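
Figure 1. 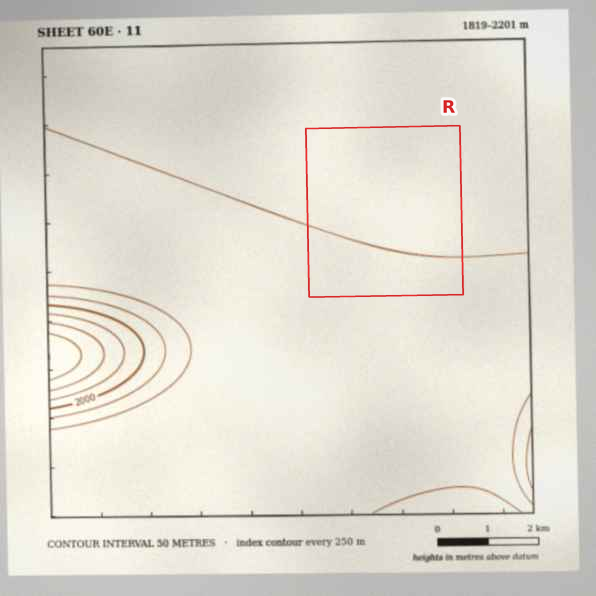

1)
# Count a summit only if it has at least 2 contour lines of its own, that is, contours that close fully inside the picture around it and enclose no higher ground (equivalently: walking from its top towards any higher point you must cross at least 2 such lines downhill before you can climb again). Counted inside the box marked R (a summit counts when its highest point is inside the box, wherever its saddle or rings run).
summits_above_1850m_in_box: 0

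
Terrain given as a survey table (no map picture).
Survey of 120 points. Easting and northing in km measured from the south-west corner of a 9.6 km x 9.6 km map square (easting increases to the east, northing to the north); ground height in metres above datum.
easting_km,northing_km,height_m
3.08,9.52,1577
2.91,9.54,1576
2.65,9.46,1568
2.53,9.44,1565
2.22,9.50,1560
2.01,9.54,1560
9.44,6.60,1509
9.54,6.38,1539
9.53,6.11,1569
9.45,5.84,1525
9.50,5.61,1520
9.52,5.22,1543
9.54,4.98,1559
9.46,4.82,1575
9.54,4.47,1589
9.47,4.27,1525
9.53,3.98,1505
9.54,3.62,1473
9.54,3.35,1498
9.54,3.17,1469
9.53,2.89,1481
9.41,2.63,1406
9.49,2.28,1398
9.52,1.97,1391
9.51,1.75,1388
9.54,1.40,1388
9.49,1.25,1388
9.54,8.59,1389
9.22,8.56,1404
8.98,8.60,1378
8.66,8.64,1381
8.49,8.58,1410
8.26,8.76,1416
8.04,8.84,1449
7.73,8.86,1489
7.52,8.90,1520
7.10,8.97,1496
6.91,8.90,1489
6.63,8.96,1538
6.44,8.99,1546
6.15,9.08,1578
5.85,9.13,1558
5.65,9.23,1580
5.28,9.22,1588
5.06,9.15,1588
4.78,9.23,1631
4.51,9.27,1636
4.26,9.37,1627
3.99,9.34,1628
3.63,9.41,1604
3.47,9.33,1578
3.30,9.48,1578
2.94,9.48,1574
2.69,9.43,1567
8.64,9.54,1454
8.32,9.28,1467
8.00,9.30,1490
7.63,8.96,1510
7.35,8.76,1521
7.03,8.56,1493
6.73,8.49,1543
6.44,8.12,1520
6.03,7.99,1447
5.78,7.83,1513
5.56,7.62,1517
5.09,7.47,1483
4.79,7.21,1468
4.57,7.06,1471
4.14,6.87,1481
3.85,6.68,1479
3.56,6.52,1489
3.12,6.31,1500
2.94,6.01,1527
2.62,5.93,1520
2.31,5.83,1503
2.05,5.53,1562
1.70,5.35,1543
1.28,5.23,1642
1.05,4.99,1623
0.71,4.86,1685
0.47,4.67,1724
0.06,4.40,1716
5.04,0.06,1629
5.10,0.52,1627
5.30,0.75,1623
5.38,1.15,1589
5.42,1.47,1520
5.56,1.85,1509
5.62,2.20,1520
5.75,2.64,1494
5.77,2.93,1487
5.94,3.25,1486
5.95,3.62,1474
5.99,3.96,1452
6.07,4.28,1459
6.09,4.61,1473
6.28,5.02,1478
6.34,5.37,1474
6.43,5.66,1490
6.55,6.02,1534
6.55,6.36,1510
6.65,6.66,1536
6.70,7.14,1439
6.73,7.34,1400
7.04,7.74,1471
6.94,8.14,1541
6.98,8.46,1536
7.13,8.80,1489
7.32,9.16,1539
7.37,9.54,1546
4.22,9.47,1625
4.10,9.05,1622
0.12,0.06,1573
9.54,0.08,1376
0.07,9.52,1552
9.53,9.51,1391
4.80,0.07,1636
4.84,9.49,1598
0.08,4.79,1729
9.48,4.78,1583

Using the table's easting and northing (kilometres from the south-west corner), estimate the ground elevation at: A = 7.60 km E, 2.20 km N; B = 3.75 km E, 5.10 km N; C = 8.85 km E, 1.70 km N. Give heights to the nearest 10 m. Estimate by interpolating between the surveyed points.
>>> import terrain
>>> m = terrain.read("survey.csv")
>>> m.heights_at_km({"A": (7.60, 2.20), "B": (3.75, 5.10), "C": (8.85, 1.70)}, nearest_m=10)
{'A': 1480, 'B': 1490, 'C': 1400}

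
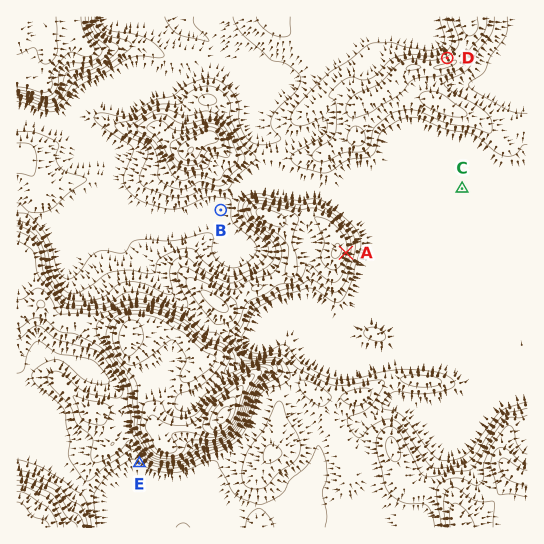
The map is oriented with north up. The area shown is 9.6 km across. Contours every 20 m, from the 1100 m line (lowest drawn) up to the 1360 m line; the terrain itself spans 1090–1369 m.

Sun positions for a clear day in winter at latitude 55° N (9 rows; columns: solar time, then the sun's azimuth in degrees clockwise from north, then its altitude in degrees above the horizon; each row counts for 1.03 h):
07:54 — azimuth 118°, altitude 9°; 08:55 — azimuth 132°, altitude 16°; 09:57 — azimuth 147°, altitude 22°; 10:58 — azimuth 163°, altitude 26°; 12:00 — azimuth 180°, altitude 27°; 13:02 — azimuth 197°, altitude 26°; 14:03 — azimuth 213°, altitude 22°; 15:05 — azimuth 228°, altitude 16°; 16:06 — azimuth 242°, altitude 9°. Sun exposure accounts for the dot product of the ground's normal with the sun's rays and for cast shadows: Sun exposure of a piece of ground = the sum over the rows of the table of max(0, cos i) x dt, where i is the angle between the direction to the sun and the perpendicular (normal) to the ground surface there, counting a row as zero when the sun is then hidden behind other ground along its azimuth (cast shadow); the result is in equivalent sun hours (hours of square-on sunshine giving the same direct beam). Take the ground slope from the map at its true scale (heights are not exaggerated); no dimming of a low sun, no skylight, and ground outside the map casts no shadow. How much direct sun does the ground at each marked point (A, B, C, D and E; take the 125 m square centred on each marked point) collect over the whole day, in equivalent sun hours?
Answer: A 3.3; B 3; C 3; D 1.8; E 3.7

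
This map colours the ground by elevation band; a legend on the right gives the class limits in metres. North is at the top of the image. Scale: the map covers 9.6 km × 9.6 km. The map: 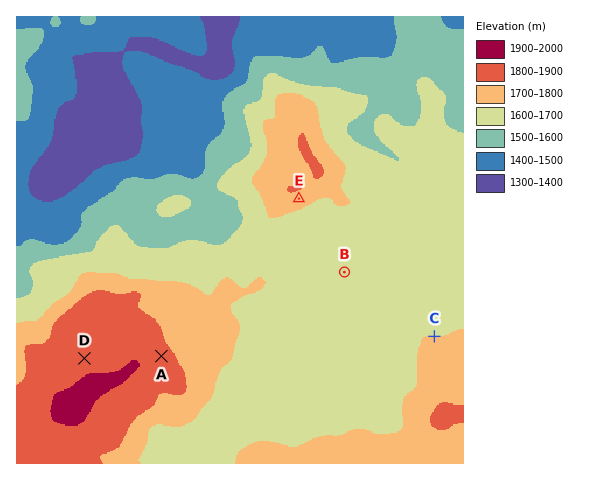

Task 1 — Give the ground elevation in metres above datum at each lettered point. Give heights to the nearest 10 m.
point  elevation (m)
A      1820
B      1600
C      1700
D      1870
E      1770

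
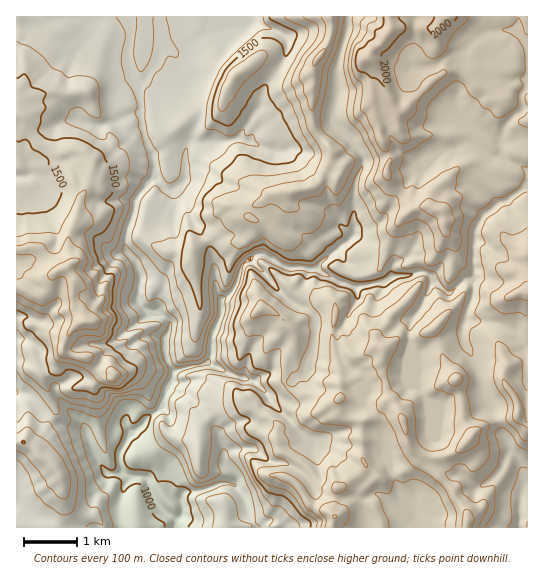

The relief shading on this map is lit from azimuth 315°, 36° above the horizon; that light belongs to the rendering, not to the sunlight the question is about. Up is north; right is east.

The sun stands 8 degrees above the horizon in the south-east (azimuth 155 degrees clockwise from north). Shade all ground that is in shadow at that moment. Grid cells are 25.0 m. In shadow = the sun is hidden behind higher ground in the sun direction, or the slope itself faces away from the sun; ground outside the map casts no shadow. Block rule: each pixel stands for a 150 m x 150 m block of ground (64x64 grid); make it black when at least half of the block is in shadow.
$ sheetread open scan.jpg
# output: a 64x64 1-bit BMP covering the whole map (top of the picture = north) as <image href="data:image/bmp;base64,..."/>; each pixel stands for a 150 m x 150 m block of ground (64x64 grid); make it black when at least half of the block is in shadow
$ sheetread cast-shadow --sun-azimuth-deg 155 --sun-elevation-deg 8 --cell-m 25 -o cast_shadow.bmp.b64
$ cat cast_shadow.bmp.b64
<image width="64" height="64" href="data:image/bmp;base64,Qk0+AgAAAAAAAD4AAAAoAAAAQAAAAEAAAAABAAEAAAAAAAACAAATCwAAEwsAAAIAAAAAAAAA////AAAAAAAAAA+BDgADAQAAb44CAAcBAEROBgeAB8EAZk/EB8gH4AB2B/QPAAPgADcB4A+AA/AAPwAAf8ADAAA0BAf/5QAAAAQGD9/AAAAcBgYfv+AeADgHhh8/4D8A8AeOHz/gP4DwB/4fP+AfwPAB/B/gAB/w4AD+Efgxn/7AAH4j/gGfzsAAfnufD88MhgA//x8PwAADgD//n4GeCAEcH/+fAB8YwD4/5J8AHxiYvzn0HwAfP93/OeIOcB48zP+58Q7+DDiODzzwDv9geH4D/PAO//j43/P8eD9+/OAP3/h8/n9+wAfjAP/gf/7wJiEQ/8////7AIZD/n////+HxkP////z//HkY/////H5/PBj////gfj88DA8H+dB9/wB8AAP8GHv+An8AAfAYY/4DfwAAfgB3/gN+AAAHAH//A3+AAAOAPv87f7gAAfwe/wH//gAB/g/+Af//8DD8AfwA///8OPgA/AD///w8/gD6AM///pz/DMAI3//+fn+AB+Cf//74DwAP4A//+/gAAA/4D//z+DAAD/gPn/MAAAAHgB+P4AAAAwMAH4/A4AABAAAfxwDwwAAAAB/CEPDAAR/AH+DI8AAAn8AP4PDAOACfwAf4+cAcAI+AB/z44AAAhwAH/vzwAADCAA///vgAAIAAD//+/AAAAAAP//7+AAAAAA///v4wAA=="/>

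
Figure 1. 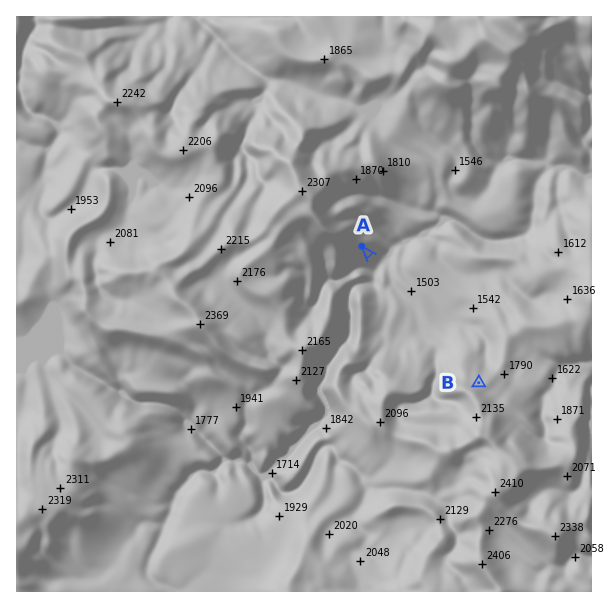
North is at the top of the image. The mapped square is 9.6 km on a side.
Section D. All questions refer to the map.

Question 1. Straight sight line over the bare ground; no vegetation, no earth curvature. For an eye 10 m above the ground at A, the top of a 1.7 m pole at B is visible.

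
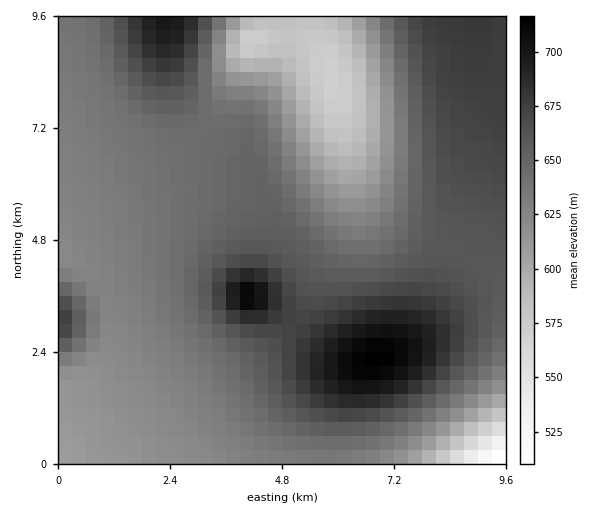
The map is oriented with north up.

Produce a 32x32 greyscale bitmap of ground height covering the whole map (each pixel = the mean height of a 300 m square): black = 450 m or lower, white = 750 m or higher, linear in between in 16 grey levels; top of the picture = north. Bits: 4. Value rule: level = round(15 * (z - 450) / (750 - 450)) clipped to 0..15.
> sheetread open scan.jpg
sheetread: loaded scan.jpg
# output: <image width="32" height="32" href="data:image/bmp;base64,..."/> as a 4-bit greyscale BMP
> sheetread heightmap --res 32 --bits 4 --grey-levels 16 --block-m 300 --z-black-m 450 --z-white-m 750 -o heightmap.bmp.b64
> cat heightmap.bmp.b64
<image width="32" height="32" href="data:image/bmp;base64,Qk12AgAAAAAAAHYAAAAoAAAAIAAAACAAAAABAAQAAAAAAAACAAATCwAAEwsAABAAAAAAAAAAAAAAABEREQAiIiIAMzMzAERERABVVVUAZmZmAHd3dwCIiIgAmZmZAKqqqgC7u7sAzMzMAN3d3QDu7u4A////AIiIiIiZmZmZmZmZmYh2VEOIiIiJmZmZmZqqqpmYh2ZUiIiIiZmZmZqqqqqqqZh3ZYiIiJmZmZmqq7u7u6qZiHeIiImZmZmaqru8zMy7qpmIiIiZmZmZqqq7zM3czLqpmIiImZmZmaqrvMzd3dzLupmZmZmZmZqqq7zM3d3dzLqqqZmZmZmqqru7zN3d3cy7qrqZmZmaqru7u8zM3dzMu6q6mZmZmqu8y7u7zMzMzLu6upmZmaqrzdy7u7u8zLu7uqmZmZmqq83cu7u7u7u7u7qZmZmZqqvMy7uqqqq7u7uqmZmZmaqru7u6qqqqqru7upmZmZmqqqqqqqqqqqqru7uZmZmZqqqqqqqpmZqqq7u7mZmZmaqqqqqqmZmZqqu7u5mZmZmqqqqqqpmImaqru7uZmZmZqqqqqqmYiImaq7u7mZmZmaqqqqqZiIiJmqu7u5mZmZqqqqqqmId3iJq7u7uZmZmaqqqqqZh3d4iau7u7mZmZqqqqqqmYd3d4mru7u5mZmqqqqqqph3ZneJq7u7uZmZqqqqmZmYd2Z3iau7u7mZmqq7qpmZiHZmd4mru7u5maqru6qYiId2Zniaq7u7uZmqu8u6h3d3dmZ4mru7u7mZqrzMuodmd2ZmeJq7u7u5mqu8zLqXZmdmZ3iau7u7uZqrzMzLmHd3d3eJqru7u7"/>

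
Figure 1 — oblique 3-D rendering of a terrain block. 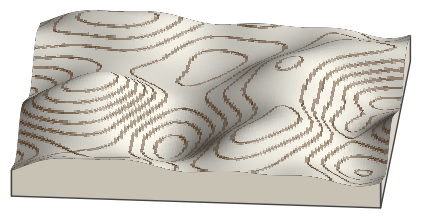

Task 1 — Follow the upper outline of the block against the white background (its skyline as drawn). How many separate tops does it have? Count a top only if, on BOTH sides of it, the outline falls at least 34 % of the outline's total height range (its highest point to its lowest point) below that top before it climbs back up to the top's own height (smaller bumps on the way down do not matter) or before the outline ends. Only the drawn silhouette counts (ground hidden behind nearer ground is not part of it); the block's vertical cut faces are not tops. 0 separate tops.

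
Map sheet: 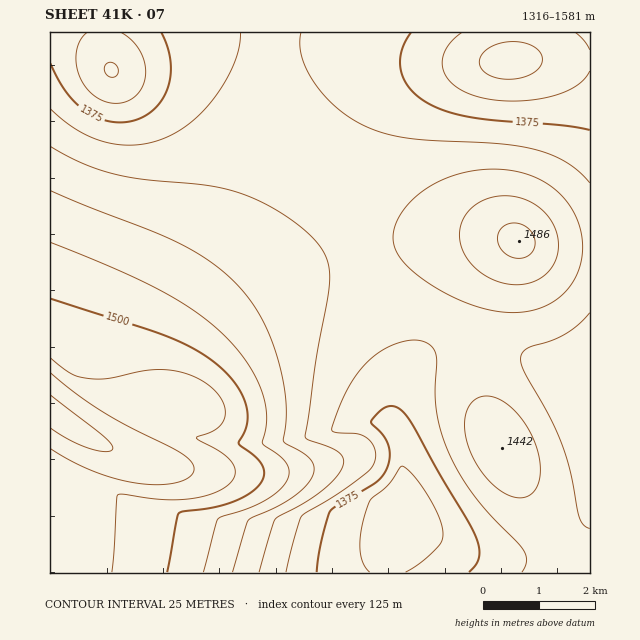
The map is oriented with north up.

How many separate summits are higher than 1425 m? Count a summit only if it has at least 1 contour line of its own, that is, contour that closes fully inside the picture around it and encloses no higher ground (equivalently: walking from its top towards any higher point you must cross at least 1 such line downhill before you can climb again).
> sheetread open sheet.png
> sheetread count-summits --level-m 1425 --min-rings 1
2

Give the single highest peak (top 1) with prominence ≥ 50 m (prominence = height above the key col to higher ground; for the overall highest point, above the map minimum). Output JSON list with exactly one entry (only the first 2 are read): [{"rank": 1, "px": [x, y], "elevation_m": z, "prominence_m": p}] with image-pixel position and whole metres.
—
[{"rank": 1, "px": [519, 241], "elevation_m": 1486, "prominence_m": 64}]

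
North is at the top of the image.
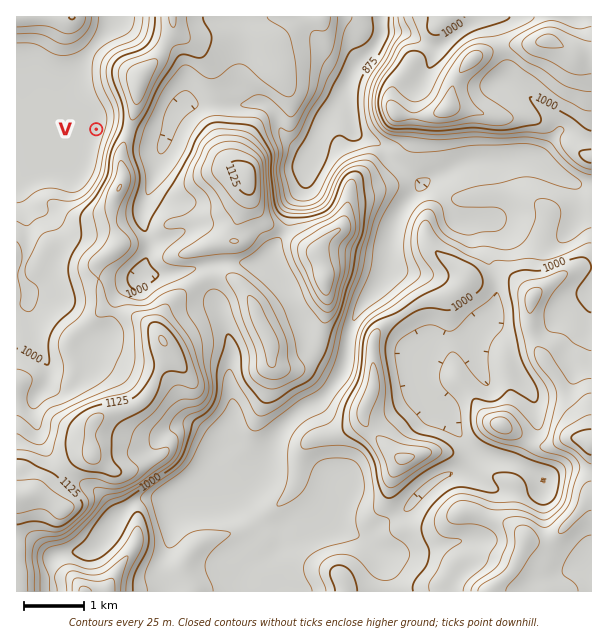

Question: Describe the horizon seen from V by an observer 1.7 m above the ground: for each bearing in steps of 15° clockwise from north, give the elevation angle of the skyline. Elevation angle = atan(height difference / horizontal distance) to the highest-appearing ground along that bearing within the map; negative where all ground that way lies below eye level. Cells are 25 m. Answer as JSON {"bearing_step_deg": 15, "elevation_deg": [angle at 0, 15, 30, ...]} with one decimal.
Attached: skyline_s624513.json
{"bearing_step_deg": 15, "elevation_deg": [1.5, 5.0, 7.9, 9.6, 10.4, 10.9, 11.8, 12.8, 13.5, 13.3, 11.2, 8.3, 5.1, 2.9, 1.7, 0.6, -0.1, -0.2, -0.3, -0.3, -0.2, 0.1, 2.1, 2.6]}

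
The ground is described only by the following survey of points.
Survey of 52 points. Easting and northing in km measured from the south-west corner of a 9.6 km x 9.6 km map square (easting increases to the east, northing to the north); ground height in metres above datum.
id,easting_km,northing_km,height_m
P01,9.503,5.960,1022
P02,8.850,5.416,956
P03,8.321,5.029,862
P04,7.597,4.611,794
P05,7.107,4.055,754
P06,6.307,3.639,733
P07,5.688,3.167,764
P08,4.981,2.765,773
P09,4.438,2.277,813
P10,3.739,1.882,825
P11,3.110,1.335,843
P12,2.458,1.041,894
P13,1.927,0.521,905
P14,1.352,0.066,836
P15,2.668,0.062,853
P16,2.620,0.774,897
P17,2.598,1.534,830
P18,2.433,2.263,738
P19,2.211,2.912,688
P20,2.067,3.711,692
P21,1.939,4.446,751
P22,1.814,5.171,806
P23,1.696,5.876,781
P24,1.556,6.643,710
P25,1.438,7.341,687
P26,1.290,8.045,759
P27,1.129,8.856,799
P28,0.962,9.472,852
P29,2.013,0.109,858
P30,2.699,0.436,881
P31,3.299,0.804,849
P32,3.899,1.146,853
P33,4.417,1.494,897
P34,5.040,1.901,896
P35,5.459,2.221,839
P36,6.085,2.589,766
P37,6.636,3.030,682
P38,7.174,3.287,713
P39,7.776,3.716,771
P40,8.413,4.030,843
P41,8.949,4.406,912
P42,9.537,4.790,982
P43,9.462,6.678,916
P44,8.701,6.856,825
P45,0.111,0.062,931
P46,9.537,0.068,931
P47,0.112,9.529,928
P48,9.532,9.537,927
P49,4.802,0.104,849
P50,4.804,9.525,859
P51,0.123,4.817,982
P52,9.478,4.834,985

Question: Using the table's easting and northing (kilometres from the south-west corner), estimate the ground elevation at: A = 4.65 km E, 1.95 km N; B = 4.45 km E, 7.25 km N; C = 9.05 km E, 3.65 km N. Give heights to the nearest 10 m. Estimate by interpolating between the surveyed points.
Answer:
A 870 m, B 870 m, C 830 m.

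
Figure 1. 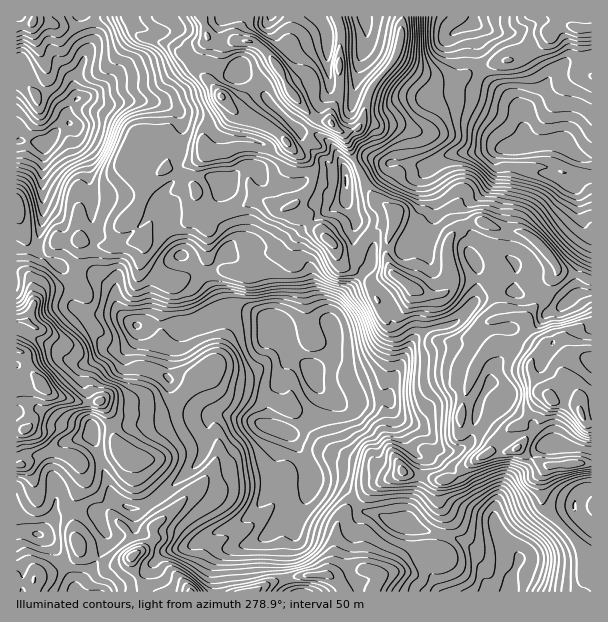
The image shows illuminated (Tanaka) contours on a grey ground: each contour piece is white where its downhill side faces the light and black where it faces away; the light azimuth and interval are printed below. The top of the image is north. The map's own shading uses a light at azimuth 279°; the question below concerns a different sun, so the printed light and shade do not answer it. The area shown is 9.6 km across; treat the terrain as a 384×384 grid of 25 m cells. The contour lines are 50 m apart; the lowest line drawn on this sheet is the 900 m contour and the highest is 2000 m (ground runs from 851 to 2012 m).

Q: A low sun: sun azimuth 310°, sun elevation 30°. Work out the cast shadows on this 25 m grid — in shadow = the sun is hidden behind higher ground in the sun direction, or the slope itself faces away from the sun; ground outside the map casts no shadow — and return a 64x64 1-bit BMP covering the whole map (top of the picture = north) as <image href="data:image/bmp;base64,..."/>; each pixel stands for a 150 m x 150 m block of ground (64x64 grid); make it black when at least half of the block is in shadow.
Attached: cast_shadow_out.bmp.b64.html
<image width="64" height="64" href="data:image/bmp;base64,Qk0+AgAAAAAAAD4AAAAoAAAAQAAAAEAAAAABAAEAAAAAAAACAAATCwAAEwsAAAIAAAAAAAAA////AAAAAAAAAAAPgGAAAAAAAACAMAAAAAAAAAAAAAAABgAAAAAAAAACQAAAAAAAAADgAAAAAAAAAAAAAAAAAAAABgAAAAAAAAABwAAAHAAAAADgAAA8AAAAAGAAAP4AAAAAAABx/h8AAAAAABA/H+AAAAAAAB8PAAAAAAAAHwAAAAAAAAABgPgAAAAAAABAXgAAAAAAAAAxgAAAAAAAAAOAAEAAAAAADyAAAAAAAAAAIAAAAAAAAAAAAAAAAAAAAAAAAAAAAAAAAAAAAAAAAAAAAAAAAAAAAAAAAAAAAAAAAAAAABAAAAAAAAAAAAAAAAAAAAAAAAAAAAAAABOAADgAPAwAAcAAEAAePAAAwAAAAAY+gABAAAAAAAGcAAAAAAAAAAAAAAAAAAAAAAAAAAABwAAAAAAAAADDAAAAAAAAAAMAAAAAAAAAAAAAAAAAIAAAAAAAAAAgAAAAAAAAACAAAAAAAAAAAAAAAAgAAAAAAAAACAAAAAAABAAIAAAAAAAGgIHAAAAAAADAc+AAAAAAAAAH4YAAAAAAAAfAAAAQAAAAAwAAABgAAAAAAAAAGAAAAAGAAAAIAAAAAfgAAAAAAAAA/AAAAAAAAAT8AAAAAAAADH4AAAAAAAAMPgAAAAAAgAwfABiAAADADB8ACIAAAAAMHwAAIAAAAAQeAAAAAAAQAB4AAA=="/>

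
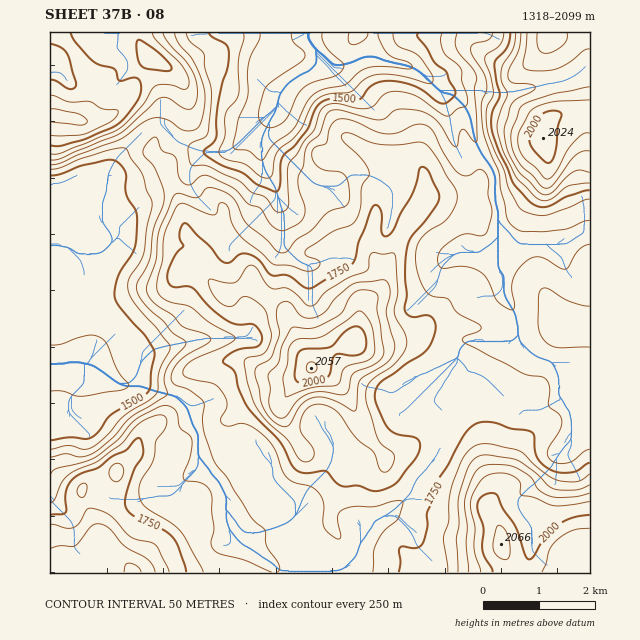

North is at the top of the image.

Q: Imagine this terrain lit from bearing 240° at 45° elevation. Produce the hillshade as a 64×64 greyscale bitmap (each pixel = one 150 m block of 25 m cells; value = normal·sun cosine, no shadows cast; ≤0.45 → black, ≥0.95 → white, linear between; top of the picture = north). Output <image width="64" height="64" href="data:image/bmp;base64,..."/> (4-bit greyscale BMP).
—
<image width="64" height="64" href="data:image/bmp;base64,Qk12CAAAAAAAAHYAAAAoAAAAQAAAAEAAAAABAAQAAAAAAAAIAAATCwAAEwsAABAAAAAAAAAAAAAAABEREQAiIiIAMzMzAERERABVVVUAZmZmAHd3dwCIiIgAmZmZAKqqqgC7u7sAzMzMAN3d3QDu7u4A////AGZ4iJqnQiNENFVmZ3eIiIiImZmpmZh4rMzNy4Z5mZmIZniJqoUyNEQzRWZ3eIiIiImImamZh3iszN3KdWmqmYhneJqoUzRFQyNWd3iIiIiJmYiJmpl3ibzN3blUaaqYiHd4moQjRWUyJGd3iIiIiJmZh3iZl3iau8zMqENYmYh3ZWiYUiRmUyJGd3eIiIiImZl2eJmHeZqrvMynM1iYh2ZEaJcyNVQyJFd3eIiIiIiamGd4iIiJqqvN3KUjaJh3ZUaJhkNEQzNFZ3d4iZmIiJqXd4iIiZmaq97sgyWJh3ZmeaqGVVRERWd3d3iaqYd4mpiImZiZmZms3tpTR5dVVVabunZmVEVmd4d3eJqpd4iaqZmZmIiJmqzduFRXdCI0Rbu5dnhkRWd3h3eJqph3iaqqmZqYiImaq8uoZlZCEjNFuphniWNGd3d3d4qqh3mqqqqZmqh2eZmqu6h2VDEBI1aYdleZU0Znd3d4qqmHirupmZiaqXVoiZq7l2UyAAAkZ3ZURohUVWd3d4mqmHibzJiImJmodWeImrqGQyAAAUV4VUM1dlZkVndnmqmIeKzchmiJmZhmZniaqXUyIQAUZ4dUMkZmeGRXd2eaqYd5vdpkZ5mql2ZmZ4mZdUNDM0Z4h1Q0V3eJdFd2V6qYh4rex0Romql1VVZniZh1VVVVVniHZlZ4iJmGZlVYupiIre2VRnmrqFNFZmeImHZmZmZmZ4h3d4mZmHdkM2q6mIrf62NXiruVM0Z3d4iYd3ZmZmZWiHeIiIiHZVQjermIrO/pQ1iby4MTV3d3iJiHdmZ3ZlaId4iIh3ZVVDSLqZq97tgzWbzKURNniHiJmHdmd4dmZ4h3d3d3d2d2aLuqq83tuWVpvLcxJXiIiImIdmeJh2Z4iHd3d3d4iau7y6qrzdy6qIm7hBI2eIiIiId2eJh2VXiId3d3eImbzdy6qqvNzLu7qZdSNFZ4iIiIh3eIh2ZmeIh3d3eJmZvMy6mZq8zKqryoZERmZmd4iIiIiIdlZmZ4iIiHiJqpmrupmImau5iby5ZEZ4dlRXiIiIiIdlVnd4iImIiZmZmZqph3d4mXZ6zKdVaJhkM0Z3d3h3ZlVniIiIiYiJmZmZmrqYd3d2VpvLhVaJp0IjRWZmd3dmZniamZmYiIiJmpmrzLqZmZiKvLlkV4mVIBM0ZmZnd3d3iaqpmZiIiImamrzcu6u7uqvMyVRXiHQQEiRmZmeHd2eKqpmYiIiIiaqrzdy6q8y6m824RGd3dSERJGdmZ3dmZoqpiIh4iIiZqrzdzLq7zKiKzKU0Z4iGQhEldmVWZmZnmqmId2iIiJqqzd3LqrzLl5u6hCR5mZdTITVmVVVmZniaqYdmWIiImavd3cqqvMp3mpdjJYmZl1QxJFVWZmd3eKqYdlVoiIiZq93Mupq7p3ioVVMleIh2RDETRVZmZ3d5qpdlVniIiImbu7y6mql2eZUkUzV3d2VFUhNEV3d3d4mZh1VoiIiIiZqqu7qZh1V5gwNDRnh3ZndkIkRnd3d3iJh2VomYiIiImZq8yodlVohhAkV4iIiJmXQiNWd3d3eIiHZniZiIiIiJms3Kh3Znd0ATV5mZiZqoZTI1Z3d3iIiIdniIiIiIiIibzcqId3ZlIjRomIiImpZmU0Z3iIiIiIh3iIiIiJmIiKvdyoh3ZlQ0RGiHiIiJhmd1RneIiIeIiIiIiIiJmIeJq8y6l2ZWU0VEZ3iIh4mXaJdWd3iId4mZmYiIiIiHeImru7qWVWZTRTRniZh3iadomWVnd4h3iqmZmIiIiId4iau7u4VFd0JEM2iqmHeKqGiZdmZniGabu6mIiIiId4iZq7u7c0eGITQjerqYd5uoZ5mGZlZ3ZpzMyoeIiIiHeJqqq8pTaHMAIyScuoiJq6dnmYdlVWZXvd3bZniIiId4mqqruEWHQQESJry5iIm7l3iZl2REZmjO7utUeZmYiHiaq7unRnUhERFJzKmZmrqYmZmHUyRnaN/+7FNpqIiIiJq8y5ZGYxAREmvbqrqZqpmZmYdCJHdp//7bY1iXZniZq8y6hURCESI0nMqsyomqqZiIdTEVh33//cpjR4h1Z4iru6hlQ0QzRVaaqKyniaqYd3dkIDeHr//suWRHipdmZ4mql2ZWZkNGZomIqoeqmHZVZlQhSHjf/9yoZFeKqYZWZnmXd4iGMjVmd3iYirp2REVmZCJoev/9y5hlZ4qqmGZUR4iJqXMRNWZ3iZq7qFMjVndkImh8/9y6mGVniZiHZ1MkeJqpUQJFVneJu8uVISRod1MSZ43ty7qYZniHZVVWZTNXmqhBAlVWd4m7uWIBRoh2QhN3ndy7qYdmZ4Q0VVVmU0abqEAEVEV3iaqWIAR4h2UxFHi9y7uXZVRVUzVnZndkNpqnIBRUNWeImXQhR5mGVCAnm9y825dmVVVUV4l2d3VXmpQAJVIld4iIZUV4h2QxAnq8y87sqZiHd3Z5mXZndnipYQA1QjZ3iId2Z4h1QhE3u8y87+ypmZiId4mXZmd4mZYQAVYyRoh3d3eJmGQzRpzLvM7uy6qZmIh4iYZWd4mYQAAEZTJGeHd3eJqYd3iazcvN3duqu6mId3iYdWd4moQAADVkM0Z3d2Z5upiJq7vMzMzLmJq8uYd3eYdlZ4mYUQACRVVEVmdmVpqqmIm8u7u7u6h4rMy5h2d4hlZ4iZcgARNFVVVVZmVXqqmYiby6qqu6h3m83bmHZ3"/>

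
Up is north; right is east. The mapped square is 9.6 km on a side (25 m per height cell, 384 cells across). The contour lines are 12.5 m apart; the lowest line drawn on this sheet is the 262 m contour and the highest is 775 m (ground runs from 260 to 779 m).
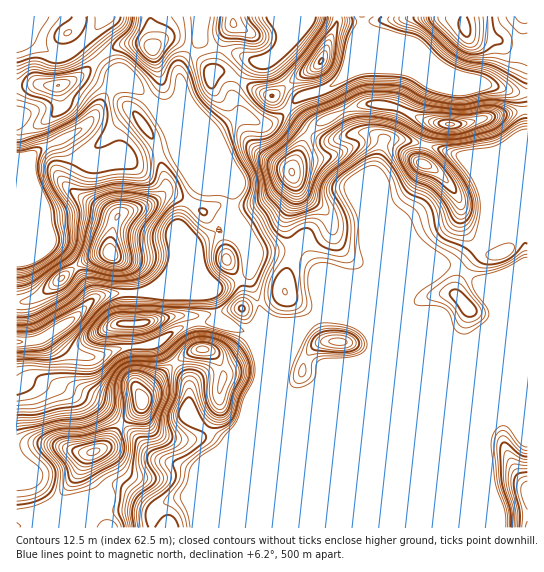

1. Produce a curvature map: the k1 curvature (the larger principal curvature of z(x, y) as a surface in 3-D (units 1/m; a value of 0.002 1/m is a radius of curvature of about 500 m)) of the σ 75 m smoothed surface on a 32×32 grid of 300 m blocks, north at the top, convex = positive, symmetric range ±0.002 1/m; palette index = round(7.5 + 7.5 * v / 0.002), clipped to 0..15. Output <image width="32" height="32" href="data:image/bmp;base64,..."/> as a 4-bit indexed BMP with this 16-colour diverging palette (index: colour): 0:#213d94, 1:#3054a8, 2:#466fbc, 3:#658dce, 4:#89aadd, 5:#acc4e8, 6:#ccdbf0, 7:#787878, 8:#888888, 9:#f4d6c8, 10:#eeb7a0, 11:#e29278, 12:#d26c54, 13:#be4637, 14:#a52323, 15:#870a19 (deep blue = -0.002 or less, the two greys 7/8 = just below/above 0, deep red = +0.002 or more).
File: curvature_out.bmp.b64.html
<image width="32" height="32" href="data:image/bmp;base64,Qk12AgAAAAAAAHYAAAAoAAAAIAAAACAAAAABAAQAAAAAAAACAAATCwAAEwsAABAAAAAAAAAAlD0hAKhUMAC8b0YAzo1lAN2qiQDoxKwA8NvMAHh4eACIiIgAyNb0AKC37gB4kuIAVGzSADdGvgAjI6UAGQqHAJiHiad5mIh3iIiIiIeIh3yamHmneYeId4iIiIiIiId8d5qImZmIeIiIiIh4eIiIm3d7qJqZh3iIiIiIh4iIeKqIm8uod4iId4iIeHiIiIi5rNu8uJuql4eIiIiIiIiIt5iXecrIeLqHiIeIiIiIiJiHh2edx3jLd4h3eIiIiIiId4iZrcuIy3iIiHeHeHh4h5qpic28d6uoipeIiIiIiIiqmHe6ndrLmImniIiIiIiIh5vKiHfP2oiIveyHiIiIiJl4z//amYiXh5mYh4eJmIi7iIrL3ty7uJmXiHiIebmIzcl4mIeHaqmZiHd4iqqYh5z9iJqYiHuIqXeIiIiJh4h3r93sqIi8d6mHmYiHeJqXd2esuIh3qoeYiah4iIiZqnd4m7h2eJh4qHmYd4iZl4h3eIrLp4qYh6mKmIh3i6h3h4u7q9upmKqcuXeIhn2od4jLiJebh4dpvJZnd5jNiId6uHeGmoeIi8uqh2e/6IiHiZmYd6h3eMysmsuay5d4h8qHioi4h3mne7h4doq7qYeLyXibmIiJh4nfuIrf///ad5qIqYiIqIq4id//2oeLuqvKiYeZeqi8yYiKmZd3d4mam7h3uHqqho37iIiIiIeZeHebmciZmIh4z4eIeIm7qXiZibuql5m7h4+HiHeLuZiIiYdpmIibqIdsyrvMyqiH"/>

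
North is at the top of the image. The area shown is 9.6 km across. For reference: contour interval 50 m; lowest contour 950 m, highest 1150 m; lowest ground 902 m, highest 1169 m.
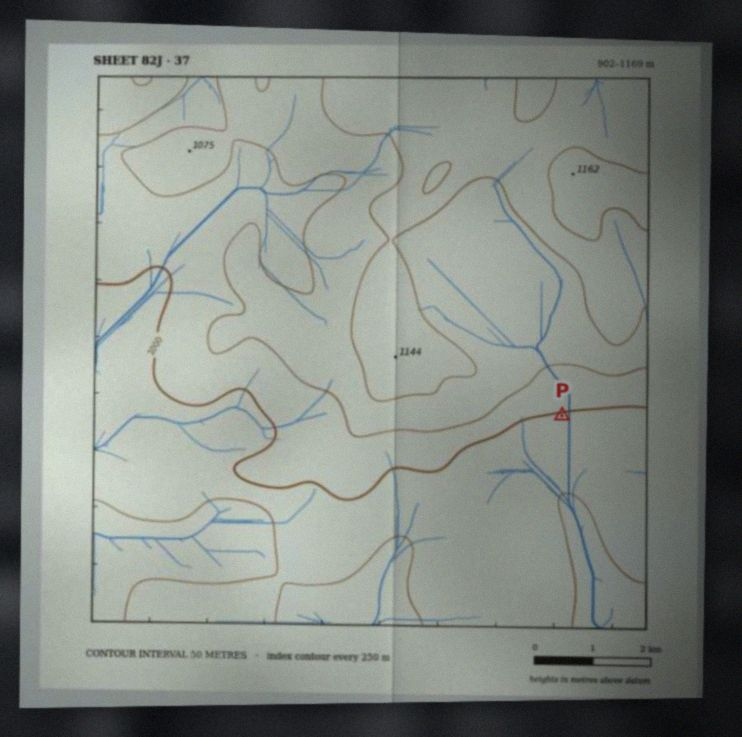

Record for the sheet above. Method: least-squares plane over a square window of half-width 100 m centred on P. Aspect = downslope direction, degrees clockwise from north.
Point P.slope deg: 5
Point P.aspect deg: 172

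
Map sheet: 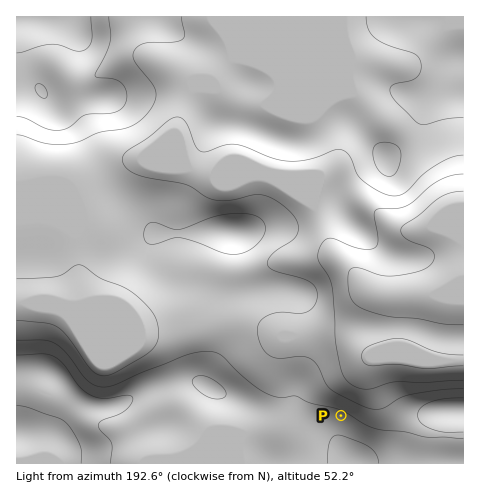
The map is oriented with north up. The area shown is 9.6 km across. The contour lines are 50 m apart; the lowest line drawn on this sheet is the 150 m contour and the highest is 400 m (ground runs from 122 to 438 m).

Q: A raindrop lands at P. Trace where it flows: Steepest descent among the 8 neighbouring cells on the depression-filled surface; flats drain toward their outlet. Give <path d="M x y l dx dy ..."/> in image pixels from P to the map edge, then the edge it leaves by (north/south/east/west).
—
<path d="M341 416l16-17 0-16 6-13 6-8 87 0 2-1 5 0"/>
exit: east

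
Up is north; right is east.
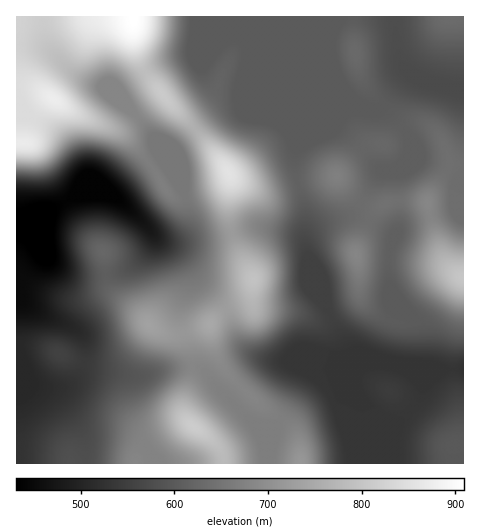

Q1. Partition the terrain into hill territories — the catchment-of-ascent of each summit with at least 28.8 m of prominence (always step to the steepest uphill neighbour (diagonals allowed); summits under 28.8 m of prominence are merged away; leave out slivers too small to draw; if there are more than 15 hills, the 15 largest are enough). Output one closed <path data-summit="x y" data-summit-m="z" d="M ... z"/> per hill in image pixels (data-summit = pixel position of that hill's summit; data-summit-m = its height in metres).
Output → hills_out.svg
<path data-summit="133 17" data-summit-m="909" d="M280 16l-237 1 2 22 9 16 21 19 15 8 18 6 17 17 29 32 10 24-4-1-6 3-41 33-42 1-19 13-20 1-16 5 1 248 134-1-1-10-14-15-20-6-26 0-5-2-30-35-21-9 11 2 18-1 25-15 53 4 35-10 10-8 0-15-5-18 0-19 5-18-1-12-10-20-22-22 9 2 11-3 9-8 4-10-2-46-8-23 41-37 22-5 25-63 16-21z"/><path data-summit="463 278" data-summit-m="803" d="M335 68l1 56 14 11 22 26 12 10-9 8-15 27-13 10 16 2 31 17-6 27 1 23 7 16 20 21 2 8 0 32 15 6 30 2 1-279-32-7-23-10-28 34-11 0-15-8-8-8-9-14z"/><path data-summit="229 173" data-summit-m="856" d="M334 16l-53 0-17 25-25 63-22 5-41 37 8 23 2 46-2 7-8 9-14 5-7-1 2 3 10 4 18 0 35-6 30-9 16 0 31 7 7 8 1-32-10-38 0-20 37-90-1-24 3-11z"/><path data-summit="253 279" data-summit-m="796" d="M266 227l-16 0-30 9-35 6-18 0-11-4 19 18 11 24 0 8-5 18 0 19 7 29-2 4-5 6-11 4 26-1 6 3 28 30 28-30 12-8 21-1 16 7 71-1 1-2-32-14-22-45 0-8-16-38-7-22-12-6z"/><path data-summit="193 426" data-summit-m="814" d="M196 367l-27 1-28 8-53-4-25 15-18 1-11-2 21 9 30 35 5 2 26 0 20 6 14 15 2 11 117 0 8-40-15 0-11-3-33-32-16-19z"/><path data-summit="54 99" data-summit-m="876" d="M42 16l-26 1 0 98 11 0 20 9 12 9 11 12 15 27 0 6-12 19 40-1 41-33 6-3 2 1 0-6-8-18-29-32-17-17-18-6-15-8-21-19-9-16z"/><path data-summit="356 255" data-summit-m="682" d="M360 217l-12 0-23 7-12 7-7 7-1 7 3 12 17 41 0 8 6 13 16 32 6 3 33 13 46 1-14-6 0-32-2-8-20-21-6-11-2-28 6-27z"/><path data-summit="452 446" data-summit-m="598" d="M381 366l-17 4-5 7 3 25 0 61 101 1 1-94-68-2z"/><path data-summit="300 463" data-summit-m="715" d="M365 368l-59 3-17 36-12 17-8 39 93 1 0-62-3-25z"/><path data-summit="336 176" data-summit-m="671" d="M333 60l-38 92 0 20 10 38-1 32 2 2 3-9 9-8 33-13 9-8 18-31 6-4-12-10-22-26-14-11 0-49z"/><path data-summit="22 143" data-summit-m="872" d="M27 115l-11 1 1 100 15-5 16 0 6-3 19-12 12-18 0-6-7-14-13-19-12-11z"/><path data-summit="448 17" data-summit-m="634" d="M463 16l-67 0 2 32 6 20 7 6 14 7 38 10z"/>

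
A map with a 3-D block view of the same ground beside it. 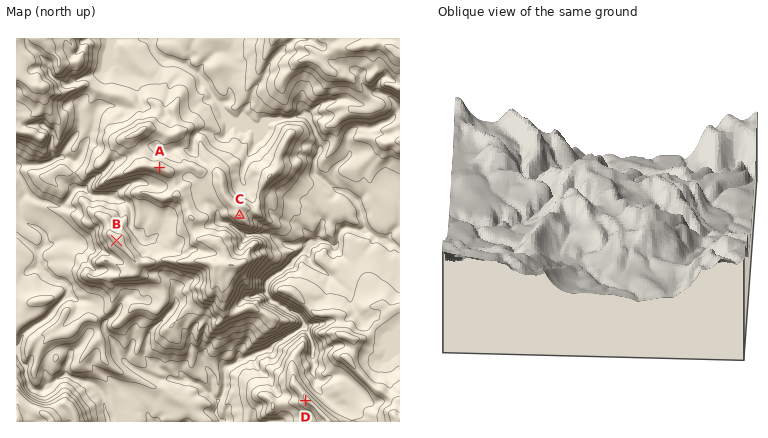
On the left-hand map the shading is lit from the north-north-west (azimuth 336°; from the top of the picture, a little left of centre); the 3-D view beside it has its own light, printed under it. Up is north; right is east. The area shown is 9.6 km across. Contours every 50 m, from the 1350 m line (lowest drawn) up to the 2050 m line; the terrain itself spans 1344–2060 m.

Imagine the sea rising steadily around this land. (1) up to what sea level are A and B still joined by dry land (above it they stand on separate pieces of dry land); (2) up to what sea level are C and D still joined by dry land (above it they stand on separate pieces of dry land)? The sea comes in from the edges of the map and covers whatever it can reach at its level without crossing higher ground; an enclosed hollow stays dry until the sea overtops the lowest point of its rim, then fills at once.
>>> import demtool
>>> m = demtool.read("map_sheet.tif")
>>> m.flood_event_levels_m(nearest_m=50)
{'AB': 1800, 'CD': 1550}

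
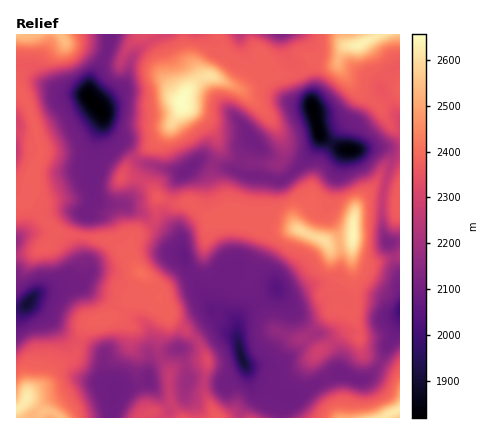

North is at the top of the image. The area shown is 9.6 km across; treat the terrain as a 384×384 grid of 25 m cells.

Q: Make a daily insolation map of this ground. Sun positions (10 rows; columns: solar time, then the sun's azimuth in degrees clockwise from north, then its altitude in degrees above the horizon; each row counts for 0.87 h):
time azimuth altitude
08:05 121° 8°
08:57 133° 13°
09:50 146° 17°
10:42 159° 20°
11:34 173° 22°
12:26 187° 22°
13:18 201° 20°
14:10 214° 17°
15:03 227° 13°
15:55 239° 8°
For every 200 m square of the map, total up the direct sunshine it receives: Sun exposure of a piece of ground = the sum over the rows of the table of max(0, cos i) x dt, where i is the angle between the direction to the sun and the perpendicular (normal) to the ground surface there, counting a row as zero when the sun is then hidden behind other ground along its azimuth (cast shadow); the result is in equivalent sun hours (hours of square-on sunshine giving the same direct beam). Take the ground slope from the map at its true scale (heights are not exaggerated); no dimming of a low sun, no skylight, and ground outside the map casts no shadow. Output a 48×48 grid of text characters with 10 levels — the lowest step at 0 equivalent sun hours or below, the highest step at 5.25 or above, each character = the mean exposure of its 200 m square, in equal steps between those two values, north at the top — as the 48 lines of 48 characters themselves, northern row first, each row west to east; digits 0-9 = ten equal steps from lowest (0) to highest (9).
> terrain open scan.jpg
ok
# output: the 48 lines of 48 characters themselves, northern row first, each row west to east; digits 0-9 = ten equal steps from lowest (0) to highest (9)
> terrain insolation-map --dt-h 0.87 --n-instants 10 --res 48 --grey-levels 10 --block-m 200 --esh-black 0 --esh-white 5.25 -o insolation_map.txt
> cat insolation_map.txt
867775334333224553112222342110000000134310013799
998766655443335532222223333113210012344444568998
566568877653345322221001123334433344443469998765
555678998754454321122210012334444444444456887655
446899998755765432111110001234444444566775555544
457888778766766554211125641123444567999875444544
434544566577545555322247997423456999999986544444
433433443357644445423456678864457888877897544444
543333311234544445654445579985444446446689865445
643223321122334444555565456898542233224569997545
553222321001233444357996444579754332223455688644
444322331000245544568976554357986423223555557864
444322332100245545898767754445788533211689877897
544422233111323445787789765434567644200133466677
444444433322211466789998775333346654200000002224
344455544332102699999864576433224552100000001112
344566543332112234675432344444444421000000000122
344444333332244210110001200001123200000000000222
444433234434566521200000000000000000000000001422
444433333446997642100000011000000002320000013423
444433433335766544322222233321100123443111024424
444445542222223456655543344444333222333322034434
555433100000000245689754444444443201122222344434
765432000000000025678864444444443310000023444556
865543200000123335666764455555444554100024445569
533344555433444456754555689998655799852234554456
233445789975444456544467899999997667997446654311
456678988886544333333368875557899865577777753102
889999764565544321122358744445568986557887753356
689987544444444321012345544444455786556767644556
676654443333345553112334444444445577665545555665
578643322233444444323334444444444557644444457754
775443210134444444433334444444433346644444456655
533333100013444444432334455554433345664444445556
001233211124445554443333445554433344565444456555
001223333444444566555223344544432233466655445442
110001444455554467766322344544432211268765543332
100000245689877767788622234544455422334565443333
000001245899776776788742223444456555311477655321
012223345665566555543442123345445665334677763211
233333345544577665311344333235544544467777764211
233334567654566665323456654213444446786556774322
100023567644455445445555754201344446763211121222
100123334333344434544334433311344444431000000122
223443322233332101443333212223334433210000000022
344433322233321000232233100022333332210011000001
476211233333321111241123200110123331112210000000
765552133334322345321012321200002210123100000036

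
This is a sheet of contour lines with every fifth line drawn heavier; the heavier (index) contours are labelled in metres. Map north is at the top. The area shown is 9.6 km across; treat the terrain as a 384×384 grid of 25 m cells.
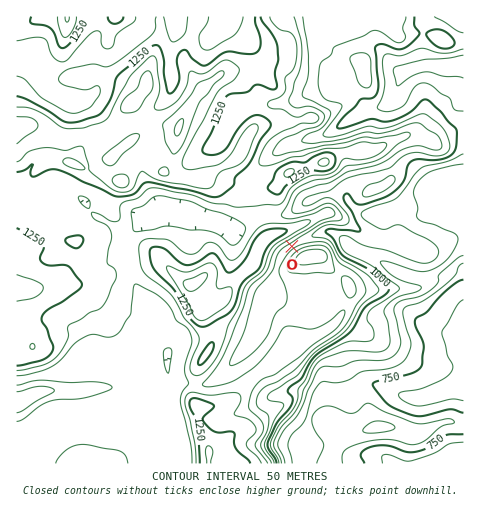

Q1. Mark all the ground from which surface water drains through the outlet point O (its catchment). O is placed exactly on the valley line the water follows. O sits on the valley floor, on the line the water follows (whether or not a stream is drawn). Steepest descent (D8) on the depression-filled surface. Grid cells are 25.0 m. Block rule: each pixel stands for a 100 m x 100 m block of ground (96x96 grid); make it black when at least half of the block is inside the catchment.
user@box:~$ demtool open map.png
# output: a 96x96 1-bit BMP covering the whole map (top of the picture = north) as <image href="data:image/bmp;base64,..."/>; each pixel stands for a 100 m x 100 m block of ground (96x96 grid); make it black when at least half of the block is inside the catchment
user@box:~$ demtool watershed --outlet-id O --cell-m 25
<image width="96" height="96" href="data:image/bmp;base64,Qk2+BAAAAAAAAD4AAAAoAAAAYAAAAGAAAAABAAEAAAAAAIAEAAATCwAAEwsAAAIAAAAAAAAA////AAAAAAAAAAAAAAAAAAAAAAAAAAAAAAAAAAAAAAAAAAAAAAAAAAAAAAAAAAAAAAAAAAAAAAAAAAAAAAAAAAAAAAAAAAAAAAAAAAAAAAAAAAAAAAAAAAAAAAAAAAAAAAAAAAAAAAAAAAAAAAAAAAAAAAAAAAAAAAAAAAAAAAAAAAAAAAAAAAAAAAAAAAAAAAAAAAAAAAAAAAAAAeAAAAAAAAAAAAAAA/wAAAAAAAAAAAAAA/4AAAAAAAAAAAAAA/8AAAAAAAAAAAAAA/+AAAAAAAAAAAAAA//AAAAAAAAAAAAAA//gAAAAAAAAAAAAA//wAAAAAAAAAAAAAf/8AAAAAAAAAAAAAf/+AAAAAAAAAAAAAP//AAAAAAAAAAAAAH//gAAAAAAAAAAAAH//wAAAAAAAAAAAAD//4AAAAAAAAAAAAD///AAAAAAAAAAAAD///4AAAAAAAAAAAD///8AAAAAAAAAAAD////AAAAAAAAAAAH////gAAAAAAAAAAP////wAAAAAAAAAAP////wAAAAAAAAAAH////4AAAAAAAAAAB////4AAAAAAAAAAAf///4AAAAAAAAAAAf///8AAAAAAAAAAAP///8AAAAAAAAAAAP///4AAAAAAAAAAAH///wAAAAAAAAAAAD///gAAAAAAAAAAAB///AAAAAAAAAAAAA//+AAAAAAAAAAAAAf/8AAAAAAAAAAAAAf+YAAAAAAAAAAAAAP8AAAAAAAAAAAAAAP4AAAAAAAAAAAAAAH4AAAAAAAAAAAAAADwAAAAAAAAAAAAAAAAAAAAAAAAAAAAAAAAAAAAAAAAAAAAAAAAAAAAAAAAAAAAAAAAAAAAAAAAAAAAAAAAAAAAAAAAAAAAAAAAAAAAAAAAAAAAAAAAAAAAAAAAAAAAAAAAAAAAAAAAAAAAAAAAAAAAAAAAAAAAAAAAAAAAAAAAAAAAAAAAAAAAAAAAAAAAAAAAAAAAAAAAAAAAAAAAAAAAAAAAAAAAAAAAAAAAAAAAAAAAAAAAAAAAAAAAAAAAAAAAAAAAAAAAAAAAAAAAAAAAAAAAAAAAAAAAAAAAAAAAAAAAAAAAAAAAAAAAAAAAAAAAAAAAAAAAAAAAAAAAAAAAAAAAAAAAAAAAAAAAAAAAAAAAAAAAAAAAAAAAAAAAAAAAAAAAAAAAAAAAAAAAAAAAAAAAAAAAAAAAAAAAAAAAAAAAAAAAAAAAAAAAAAAAAAAAAAAAAAAAAAAAAAAAAAAAAAAAAAAAAAAAAAAAAAAAAAAAAAAAAAAAAAAAAAAAAAAAAAAAAAAAAAAAAAAAAAAAAAAAAAAAAAAAAAAAAAAAAAAAAAAAAAAAAAAAAAAAAAAAAAAAAAAAAAAAAAAAAAAAAAAAAAAAAAAAAAAAAAAAAAAAAAAAAAAAAAAAAAAAAAAAAAAAAAAAAAAAAAAAAAAAAAAAAAAAAAAAAAAAAAAAAAAAAAAAAAAAAAAAAAAAAAAAAAAAAAAAAAAAAAAAAAAAAAAAAAAAAAAAAAAAAAAAAAAAAAAAAAAAAA="/>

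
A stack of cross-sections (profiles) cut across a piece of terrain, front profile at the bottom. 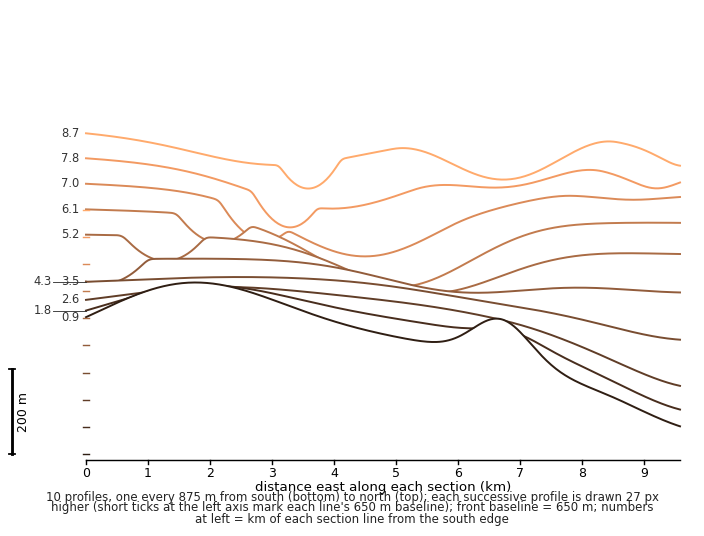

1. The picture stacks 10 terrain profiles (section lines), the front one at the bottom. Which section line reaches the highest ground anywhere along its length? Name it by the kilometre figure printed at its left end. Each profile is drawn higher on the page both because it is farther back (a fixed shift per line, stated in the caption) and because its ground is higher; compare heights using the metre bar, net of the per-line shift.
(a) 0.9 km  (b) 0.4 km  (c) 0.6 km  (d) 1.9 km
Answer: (a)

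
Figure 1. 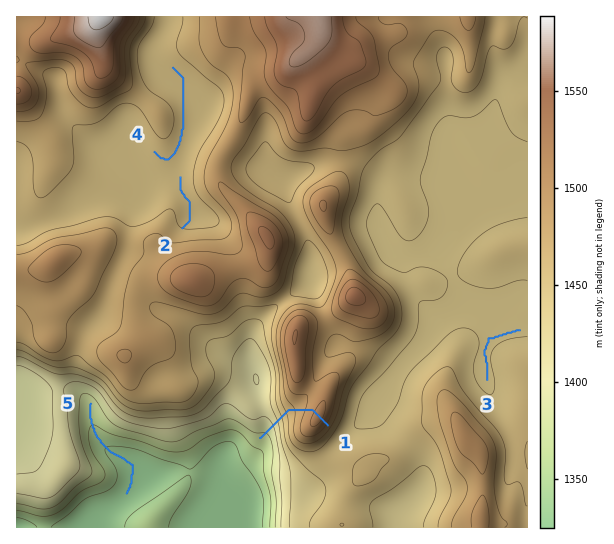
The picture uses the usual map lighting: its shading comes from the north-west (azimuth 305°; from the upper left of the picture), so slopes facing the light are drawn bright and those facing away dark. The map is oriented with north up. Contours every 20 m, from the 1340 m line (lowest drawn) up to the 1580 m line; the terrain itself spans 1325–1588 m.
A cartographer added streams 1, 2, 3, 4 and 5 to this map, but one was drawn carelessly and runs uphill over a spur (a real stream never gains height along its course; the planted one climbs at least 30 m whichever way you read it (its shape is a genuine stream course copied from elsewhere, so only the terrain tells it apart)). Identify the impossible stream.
1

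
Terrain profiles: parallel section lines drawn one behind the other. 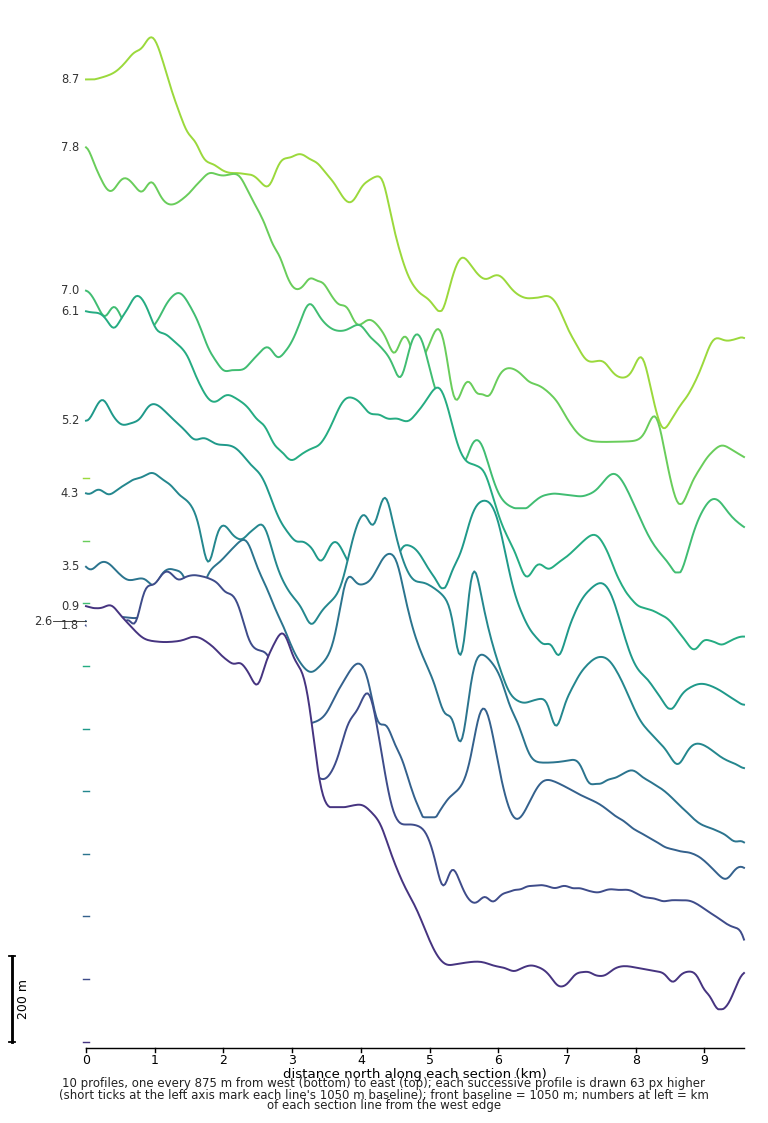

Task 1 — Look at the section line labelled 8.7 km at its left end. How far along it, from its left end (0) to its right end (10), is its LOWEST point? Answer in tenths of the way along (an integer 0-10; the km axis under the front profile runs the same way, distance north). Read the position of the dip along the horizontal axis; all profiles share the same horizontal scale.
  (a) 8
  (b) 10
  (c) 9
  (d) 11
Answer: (c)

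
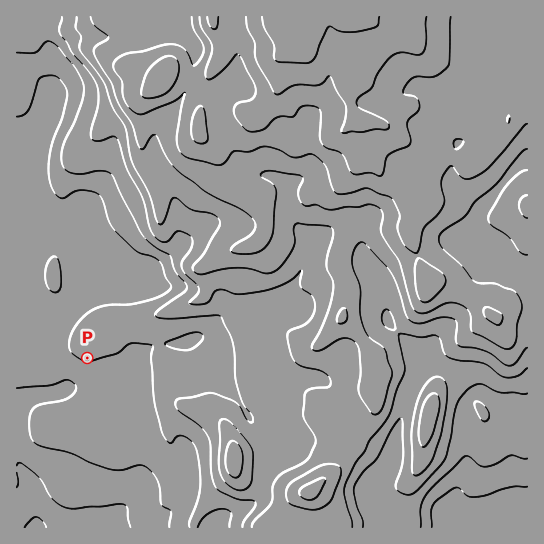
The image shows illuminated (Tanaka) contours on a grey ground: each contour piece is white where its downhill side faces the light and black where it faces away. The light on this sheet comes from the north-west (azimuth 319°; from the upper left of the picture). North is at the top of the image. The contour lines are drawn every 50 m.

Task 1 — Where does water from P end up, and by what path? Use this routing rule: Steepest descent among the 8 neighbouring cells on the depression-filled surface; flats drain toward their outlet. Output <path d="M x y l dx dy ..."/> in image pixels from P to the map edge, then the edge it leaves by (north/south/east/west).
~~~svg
<path d="M87 358l0 20-5 5-5 3-11 3-1 1-10 1-6 3-15 0-1 1-4 0-2 2-2 0-3 2-3 0-2 3"/>
exit: west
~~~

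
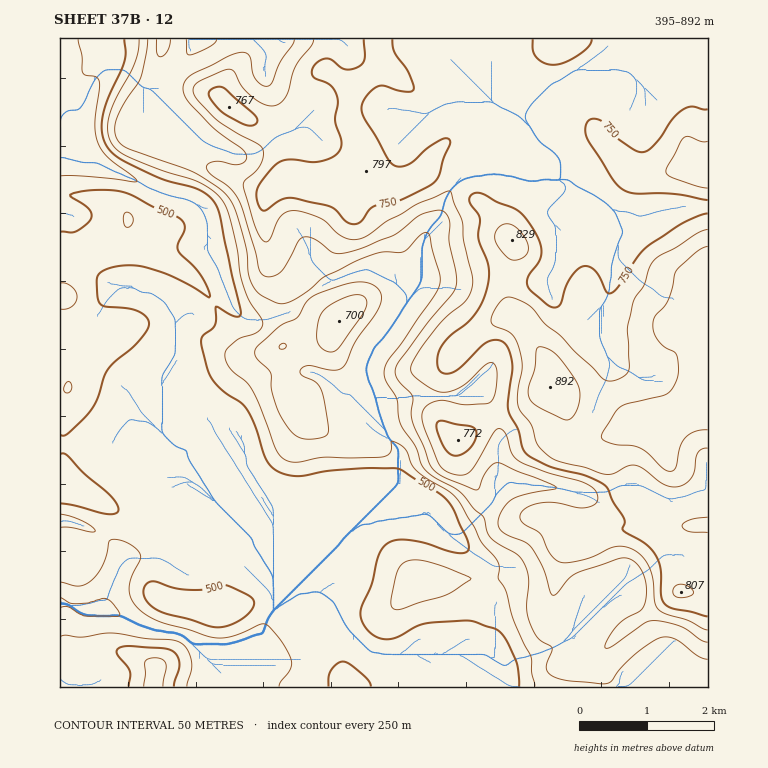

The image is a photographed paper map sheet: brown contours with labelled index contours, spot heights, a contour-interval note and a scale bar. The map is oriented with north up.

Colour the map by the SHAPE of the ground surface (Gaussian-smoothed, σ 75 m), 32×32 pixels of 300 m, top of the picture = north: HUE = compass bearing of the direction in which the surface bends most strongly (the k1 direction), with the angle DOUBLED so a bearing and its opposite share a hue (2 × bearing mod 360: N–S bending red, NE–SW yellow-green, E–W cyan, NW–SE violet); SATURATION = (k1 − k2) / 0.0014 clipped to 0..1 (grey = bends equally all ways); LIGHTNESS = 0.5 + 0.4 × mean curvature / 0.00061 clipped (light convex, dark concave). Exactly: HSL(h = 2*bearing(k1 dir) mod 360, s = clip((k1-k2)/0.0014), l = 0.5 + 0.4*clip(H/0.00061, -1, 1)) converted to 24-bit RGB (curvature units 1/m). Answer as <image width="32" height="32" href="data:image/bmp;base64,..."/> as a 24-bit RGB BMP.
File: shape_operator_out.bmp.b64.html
<image width="32" height="32" href="data:image/bmp;base64,Qk02DAAAAAAAADYAAAAoAAAAIAAAACAAAAABABgAAAAAAAAMAAATCwAAEwsAAAAAAAAAAAAAhHRtd2tiPkFVQ3Nd+ffSz5ZsGTRccnaAgH9/dnuBY4GRdmmPfH2SjqadrM6veEGqem2anISQd2+Ff3+AgH9/cWt+LSZXwoph0KFMrZQ3cZs/RYNReH98f4B/gH9/gH58iX+kiGy+anPZsvH/1e729tXzYQuof2Jhe4BufX98alVwgG5UXJBQgrJhl2ZGeUA9bINHdIRfgnd7f39+gHN0c0twTzNhZrw6eMx6pYjR56fZlq5TNW9Ib39vfl1lj0UfjcC4Y5fEgNnMgLAlMx4AMxgAMwUAjm8SSocUJmEkZUpxhqqaiq+tfa2RgzFyr2Fboq1hQm09Z3FDd3dMeGhYW0Nwak6Fxc6aRsU5NWxNiVOs9L3aslehQUAdJxAM2qE9wZ82V1ojWTsWMwAEtDQXb7LkncHz1eH24tf0W5TVJZ+2ga+ohJ6OgVeJfUOrxJ7Fzp+ukmuWZ4R8Z4t3Z4N/PUR+Yn+rzMquvciIRHJ6OnpjZbWI/WX1+wCsVrtyftqmjngaUZ4tJDxqZ1fW2PPxnsvmbYLDp1lht7CBxJPSYjmXbIFih4JgWV9yTXODnHSTyZKdwY7CjYm0eoOpbHecRGSSUI2WsJKA48ONO2hiWnphP3NDHAwn7p7f2+Hwj7DznLfFnMSvHWSBLK2gydSGckE+c007kLJVa6FRbjlDgW92f4B/gIB/c3h/TGZzYGp+s7CUo6G2maLIiIvWh3bRjT6oVE1ohmVN96xac1gqMFQYL0IgFxAjZvhMudyJgk98uMnYwqvQYjiYL1o5m6Ayh2RXgaehn7aTjlp6Z25+f3+Af3+Af39/d3iAW3CFUJSipMWxocLBfKaygDFxWQQaejUUUmU0VYBf38i8177kpInRRylpHnd9Z/Vnl5M2cGo4uYxVfRYcgiYvXqSQfcGzc5qneJeBkIR1lG+Ng2uIf3+Af3+Af3+AfICAZ4iBRJtvcLNKjntCbzQrNAohjDR04MPbiInAPL+WesJ4tZa+tGfYlXDvdKPYeqRqiHa7kHPGLiQFka0jiOjPeMjPaXWMeHNvhYdzhnttgGltgH1+f39/gH9/f4B/f4B/fIB8cYFpdoBUfXJUXixFShU9dOVKQ+PKyMPu1Nf30uj2bXPd1CrTmiFJgMqek8jMYpyuY5i00eX6y/D6bHDChlV6fG1zdn12g4F0gHV2gH9/gHp7gGVVfHE4aHs/cH1Wen9nf39tfGdeUxIWMQQCR3AQvP+1FIR2PpcidX4ONiIAMxYAMBsDeepnbLhZfjIgdYkgUnZDvcyUelBVeklbhWpzgnt8e4B7e3x/gH9/f36AhkF6sCM+uqZXcIdJamosWl4bVFYXTToUrwCw3q3s0vnhZ+ZwEhElShwHPBoCik8MJqpTdfGzOtVGRiQxw3BQpe21MlaYxbJFa1VYeWt3hH1+gYGEhH2AeH1/f4B/enWAWCFzxY6lz7m6nXqwfoTLq7Prytf1BAPkKBtq1+O58PHau76LAQJctWXkwr/s1+D0ydnyiqPNtGKgOTiTrue6zMt2JCY2vsBPU3VZZH57fYSBg3p/iXV5eoR4d352dVV2RSRZuLyDuaeSocO1c97fZYW0mkCIfwWCOUm31Pfa1ezu8MvqEgFePntzrcCBjK52YLB2hmCzooW8e4HEm7yk3WSedzOQwLyMW5p1TIKBcHx+fXmAjXmGinl4fFxkXTRNQEZwosSQnr+owta3UXOGZ0pnXTZzPT6WcdDcz/XKjIJOskNKZgCf0XDFrsBlfr5ZVrVaNmB4nI6igJSoqJGol2KkonrIwraxoJCqS2d9Ynd7fH+AcHOGm2iJjT53jGSSRZWkks6TgLaMwa+KgDxYSXBuWCNof0s5XaEarqoBVG4VWXZGEhpKt33I7N/jwNnLhLS+KnKedI+klGRuiFdWll18nXt1s66Ws3WDeFlvUHJcZH9uanZ+fE6HqF2onZipVpWZpMM2cpExbzsjyIkpJpt9BhOQz8Pw1MPl16zW2cWWH2lCEh82OoE51eGF0uK8bmemYUuGVDlLmlFBfYRYYndmpJqApaCFrWeZvHSncJR9UIFuWWdzUER1iLW+kJzKk4Pt8Njzn4/ThTLD6e+1MIJjAzY3LJWT2ZjK0qPQ89Thy12tDRkmNYg1qfaWqM6QcFN6cT6CfUSGn3pyoJN8VYR8jaOEmJ5FYn91p4GsxqTEcHuuR12SUqe2WKB3WrdyHThT2tQ62Fu1iSjK+tfRs4BXEk5FBjInQIZkx5mgvpis/33gohrtTPeemfmtoFGLeUJQSzVWdFqKoYSTraGYd42XaJV0lM10MqKBX6CirpCmsVulgFWGZlBJW75LaRddfyQTb80VLWcgN6Kw7tPr/c7tQF3UGV5tElxDVZtRt3V5oE6kyqzi1/TrZ2jBaB1cvFFIP3p/SWiTi56nqZGSnnqBg3Nr5djceFKtPFw6cF03d0k7elFMY6p5ZtSeJgAz47+VnsR5XKRUC2YfF3UV4bKA8nDfgDSqNHBlJlQzfmIzdWZIx9letecRSh0gVjhux7CqbZWyLlB6nYVypGlhoXFxl3p6xXpJmzU/ck1Ob3JWZpOIf7u+ntnBVR1vKwxd6drIw96lgZGprlKmYn8XGjMAUUUQgE5BV4KPOjhbd25UdotXz8FO6Kg0K2pHOHR6l7F4pWxtNE1vVVmVuKS/l4m8up+8nGScxoTCs3q4fJScaqeKWq1SeYNKMhFKOi5m4sFh1fCdWmZ/ekV/2E97zXNGH2AhMp4qL35sOzWAeW+VnHR/uaSC5fLZW5LgNkZ9dZdfk3loUW94M4t6dKyDh2yhxKy0YYJ9gWGKvmudvKqkhJ26lJbAaG+xHQlNXjBv9POqyOuDTDVQVjVJo1p46ODUiIvJXrByK19HETg6iFNjbbiEvObY4/LZiR2LdFmCeZCAiIF6cHJ6THlZOnU3SYJPkrd2e21ZUHl0e8Gy1u7pbonQu0ScgxlELAcpYF828PfF661lPyE7TIRMRb2a2N+4o0mPvHFzdk9REj8+Mp6ag+GIQtlWu143jD1/fI2UeoGMim18hldSenhDWHA1Rl8dUF0Ip63oosDsjdffozAVMwcAMxgALw0ERF4bV//TtfD1+tHsg3/2xtf1dJbauoqehX6/r5bl47DuWKvPALWprd2yp1iMi09XjmJajHloelthe0deqkZeu4V3pkqVjzhKxIs+hY8xSiwSMwcAMw8AuJUmhq/ancT/zPL/XtT9KD9n3b6Oi5zAdmSgil2nwIO0o9CrNV2W1YLO4a/KMGh6SlQccmIrjItGfJhlh4RneGF2c1OAmdTAi6repHLls5/jtM3rf3ZUMQAz9Umx0Pv2zuv9tNruRrrGWjYPMQ8CM1wKPtIUnYxSclpSZllOj6xRwst7VjZbRHVP04CFqmm7XGOuiKWxf5yneXWNg2mIg16Nd7qngs6YSUhoVk94va2KZZ2kb2t/CgBG1/TYz+3BWn9rhXBXWRc1ag4eiclsv/ffMcbRZINWbGJ8kGGNl9iMkkZsfmN/bX52Zp1epXeffG2ckH2ThHB7gXF/cmqCcYibj7yJg3laa1ZYN21sq8ePZGqgdGxJAiExn+SL872td3J/fTR4fgtivOzezP/yn93xbg/l2HKnUXhzaJBezslqX0dXfHJgfo9jYJhneWNjfH9vh3VufXVxe3Z8cXWBdZqCmZd1jG14cnd/WH92XKFBgmhOmYKuG3CAFIJo+cC6qXJjDQ6GzuH91uj1v+KZRys7HhAkzGJitWdzVKiKwZ+WeFyYfpCXjrKkZmSNe3R/f39/gHaIkH6OcoF+bI50cox/j4WCjX2IenWEfYB/YH5ykH51cWqNmGedE01EomIz/6WbApRHCpc3o6hK+qqrby91JkNqaYW35MnXga6yh2N9o2iFhrSci3GWe2GAfXx/f3+Adn1/h2Z6n05ZnqE4N3oxaYNggnl0gXt+f39/dX+Aco13ZWOAlnuUT2CTHDlM+M6twvGpHFxaJkwan3sRwDg9R290JFM1vI4qwIJScFp2rLGBfpdleGBuenOCfH2Af3+Ad3aAaVyHl2uu5MbVisbVPI+jdnyBgH9/gIB/f4CAcoRz"/>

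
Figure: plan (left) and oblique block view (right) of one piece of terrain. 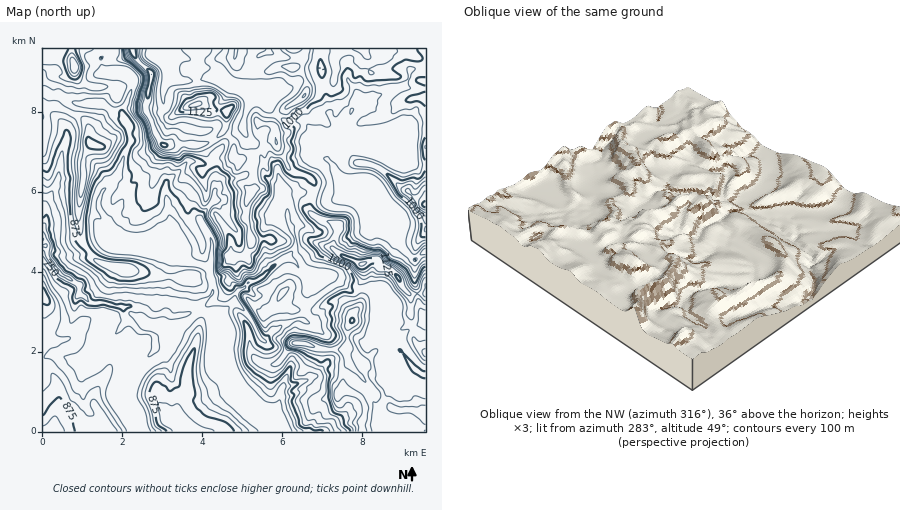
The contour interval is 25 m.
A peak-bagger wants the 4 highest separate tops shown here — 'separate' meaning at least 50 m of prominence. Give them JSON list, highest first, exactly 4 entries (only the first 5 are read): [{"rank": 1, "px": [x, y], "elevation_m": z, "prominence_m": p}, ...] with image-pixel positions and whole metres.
[{"rank": 1, "px": [196, 104], "elevation_m": 1183, "prominence_m": 513}, {"rank": 2, "px": [362, 264], "elevation_m": 1156, "prominence_m": 165}, {"rank": 3, "px": [152, 74], "elevation_m": 1150, "prominence_m": 78}, {"rank": 4, "px": [352, 320], "elevation_m": 1128, "prominence_m": 110}]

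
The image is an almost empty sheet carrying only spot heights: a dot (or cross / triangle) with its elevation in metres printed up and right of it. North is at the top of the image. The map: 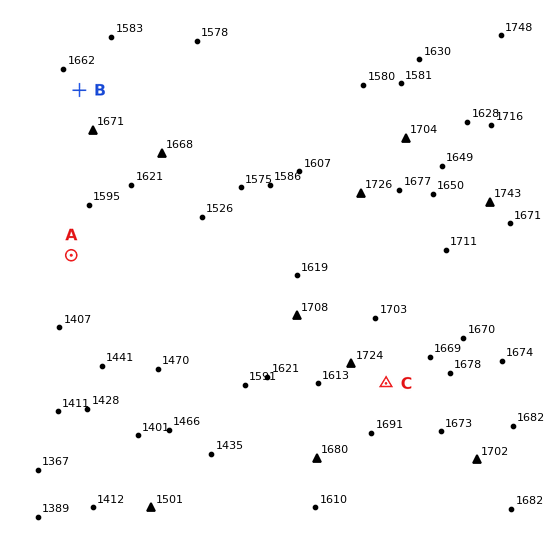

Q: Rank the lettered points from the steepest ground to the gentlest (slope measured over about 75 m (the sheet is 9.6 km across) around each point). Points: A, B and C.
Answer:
A B C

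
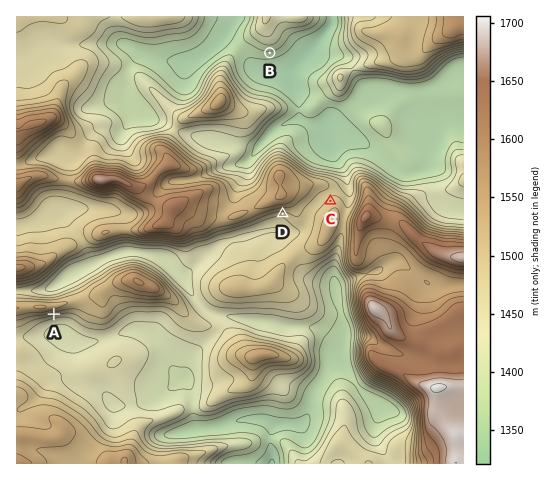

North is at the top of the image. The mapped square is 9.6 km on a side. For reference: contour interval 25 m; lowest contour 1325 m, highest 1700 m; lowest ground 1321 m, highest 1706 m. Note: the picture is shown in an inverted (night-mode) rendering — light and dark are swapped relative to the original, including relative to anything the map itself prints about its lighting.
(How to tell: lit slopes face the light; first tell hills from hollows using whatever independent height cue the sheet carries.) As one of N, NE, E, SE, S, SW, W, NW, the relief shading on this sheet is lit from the NW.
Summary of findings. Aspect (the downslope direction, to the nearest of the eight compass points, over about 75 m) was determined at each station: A S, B S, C NW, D S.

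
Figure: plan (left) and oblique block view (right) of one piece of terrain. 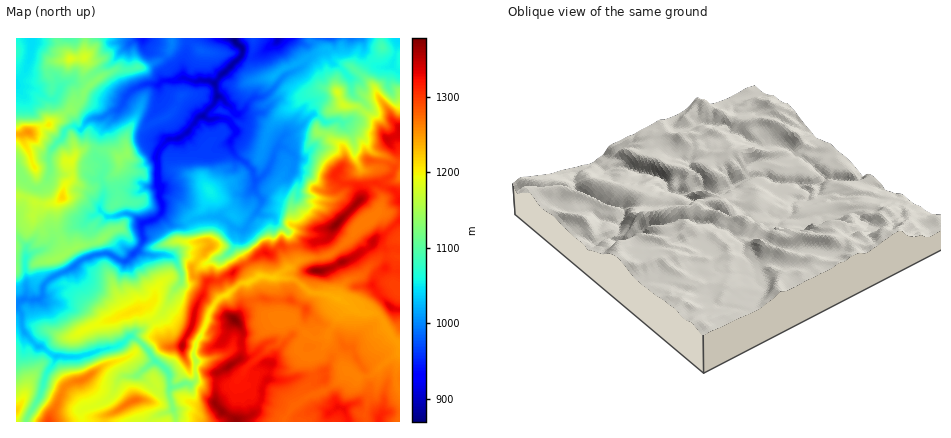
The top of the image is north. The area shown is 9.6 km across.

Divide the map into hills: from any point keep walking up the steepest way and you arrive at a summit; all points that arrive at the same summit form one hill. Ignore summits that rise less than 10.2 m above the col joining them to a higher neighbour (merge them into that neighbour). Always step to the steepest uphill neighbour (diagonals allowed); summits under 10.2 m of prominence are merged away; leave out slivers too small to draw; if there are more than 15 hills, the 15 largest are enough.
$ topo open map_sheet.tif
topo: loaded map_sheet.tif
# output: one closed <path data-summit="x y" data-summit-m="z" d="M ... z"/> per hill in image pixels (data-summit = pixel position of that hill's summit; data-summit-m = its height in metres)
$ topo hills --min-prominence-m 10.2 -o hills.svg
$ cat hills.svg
<path data-summit="234 320" data-summit-m="1378" d="M350 305l-13 13-9 16-6 4-12-1-18-17-6-1-4 5 0 12-3 6-11 6-14 13-9 9-7 12 12 6 6 13 28 18 10-13 12-9 24-9 16-15 4-1 8 5 10 0 6-3 8-9 18-13 0-8-8-6-10-18-6-6-14-1z"/><path data-summit="28 132" data-summit-m="1253" d="M142 38l-10 3-22 24-10 4-14 10-8 3-8-1-8 4-8 14-8-1-12-9-18-3 0 84 16 17 8 1 6-6 4-10 0-20 12-14 6-10 6-2 8 3 6-9 14-2 14-7 6-5 3-8 13-11 8-3 12 1 4-4 18-3-18-23-17-7z"/><path data-summit="336 224" data-summit-m="1373" d="M338 120l-13 2-4 16-19 20-6 0-10-9-8-3-12 26-11 8-1 8 7 10-4 14 5 3 10 1 4 6 13 12 4 18 5 10 6-3 26-4 14-11 16-19 18-13 4-8 0-12 3-8 15-6 0-15-28-11-12-18z"/><path data-summit="136 310" data-summit-m="1210" d="M138 251l-12 10-4 0-16-8-20 5-14 10-22 10-6 6-2 12-2 3-16 0-8 3 0 4 6 10 2 16 14 14 16 10 24 1 20-7 18-3 20-16 6-1 21-18 11-22 7-8 0-10-9-15-24-2z"/><path data-summit="210 190" data-summit-m="1055" d="M204 116l-4 1-14 17-6 4-12 2-11 14 1 30 5 22-2 8 11 10 12 0 14-6 22-1 14 11 10 2 17-26 0-6-7-10 1-10-2-8-19-16-3-6-1-6 6-10-4-8-6-5-18 0z"/><path data-summit="338 92" data-summit-m="1184" d="M316 38l-24 0 0 2 13 20 0 4-5 4-14 6-18 20-18 6-8 12-4 2-4-2-6 8 8 10-6 12 1 6 3 6 19 16 3 10 6-3 6-7 14-32 18-11 12-12 4 0 8 7 14-2 4 3 12-5 11-12-5-7-7-5-4-18-18-14-3-8-11-10z"/><path data-summit="48 422" data-summit-m="1296" d="M134 337l-6 0-12 10-18 3-20 7-22-1-10 18-6 22-14 26 56 0-1-12 25-10 6-6 6-14 4-4 14 0 2-2 18 15 14 0 1-3-3-14z"/><path data-summit="182 346" data-summit-m="1353" d="M184 255l-11 3 7 12 1 12-7 8-11 22-21 18-6 1-6 5 10 6 13 16 15 14 4 15 12-4 6 1 5-4 1-20-2-10 2-8 6-8 7-22 6-10 5-5 7-3-9-16-1-6 3-13-16 5-10-6z"/><path data-summit="120 158" data-summit-m="1139" d="M154 84l-8 0-12 5-9 9-5 10-19 24-5 24 8 8 0 8-3 6 3 8 0 10 14-7 22 3 6-5 13-3-3-26 3-8 8-10-9-4-10-14 11-18 0-18z"/><path data-summit="62 198" data-summit-m="1216" d="M18 170l-2 66 10 10 0 10 20-8 10-13 28-12 16-11 0-8 4-10 0-8-4-7-6 0-10-7-16 2-14 0-4-2-4 10-4 5-8 1-11-10z"/><path data-summit="318 270" data-summit-m="1373" d="M400 211l-10 2-12-1-18 13-7 11-21 18-32 6-22 16 16 3 16 13 16 2 12 5 5-13 5-5 14-6 18-17 6-2 14 0z"/><path data-summit="70 58" data-summit-m="1186" d="M138 38l-106 0-5 30-11 16 18 5 12 9 8 1 8-14 8-4 12 0 18-12 10-4 14-17z"/><path data-summit="388 140" data-summit-m="1341" d="M364 53l-7 15-8 10 4 16 7 5 5 7-11 12-11 4 17 12 12 18 28 11 0-91-8-6-16 0z"/><path data-summit="236 422" data-summit-m="1368" d="M238 380l-8 6-16-4-14 1-4-2-6 3-6-1-12 4-3 7 7 28 108 0-6-9-22-12-6-13-8-3z"/><path data-summit="306 310" data-summit-m="1293" d="M266 276l-6 0-12 6 5 20 15 13 24 5 20 18 14-1 11-19 11-12-2-3-16-8-20-3-16-13z"/>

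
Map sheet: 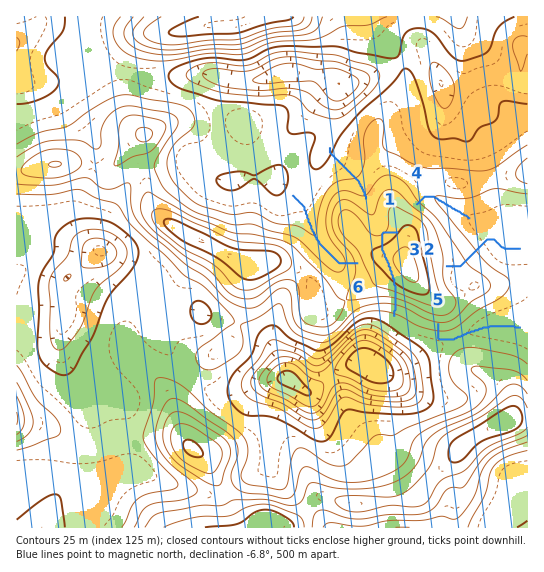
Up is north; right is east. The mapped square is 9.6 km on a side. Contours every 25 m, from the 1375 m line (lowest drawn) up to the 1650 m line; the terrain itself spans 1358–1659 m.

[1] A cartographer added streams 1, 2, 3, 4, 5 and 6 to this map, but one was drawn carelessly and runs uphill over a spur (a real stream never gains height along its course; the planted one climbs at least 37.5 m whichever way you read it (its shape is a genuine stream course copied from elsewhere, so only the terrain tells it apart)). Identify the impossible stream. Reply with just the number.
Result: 3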